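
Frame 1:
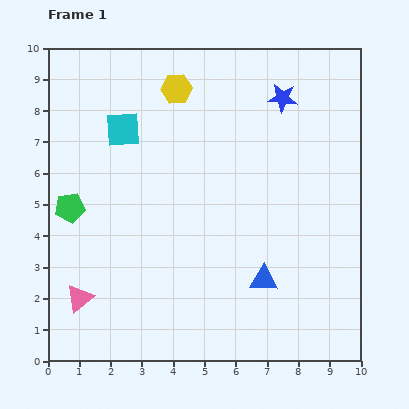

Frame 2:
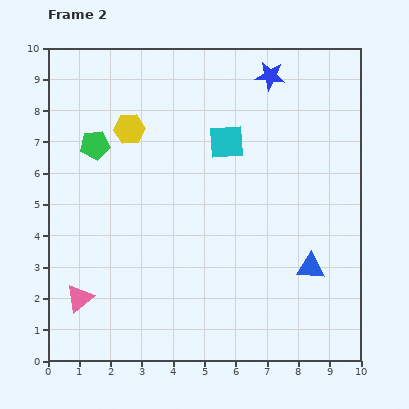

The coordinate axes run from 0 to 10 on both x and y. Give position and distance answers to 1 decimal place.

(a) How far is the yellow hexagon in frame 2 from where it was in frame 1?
2.0

The yellow hexagon moved from (4.1, 8.7) to (2.6, 7.4), a distance of √(1.5² + 1.3²) ≈ 2.0.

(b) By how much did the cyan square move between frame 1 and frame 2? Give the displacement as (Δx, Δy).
(3.3, -0.4)

The cyan square was at (2.4, 7.4) in frame 1 and (5.7, 7.0) in frame 2.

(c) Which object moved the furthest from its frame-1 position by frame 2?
the cyan square

(moved 3.3; next 2.2)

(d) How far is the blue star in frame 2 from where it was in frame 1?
0.8

The blue star moved from (7.5, 8.4) to (7.1, 9.1), a distance of √(0.4² + 0.7²) ≈ 0.8.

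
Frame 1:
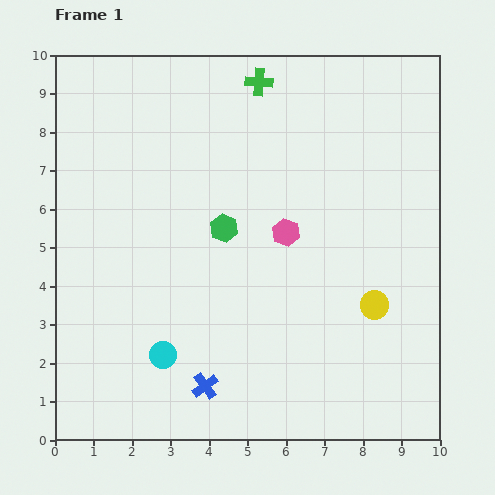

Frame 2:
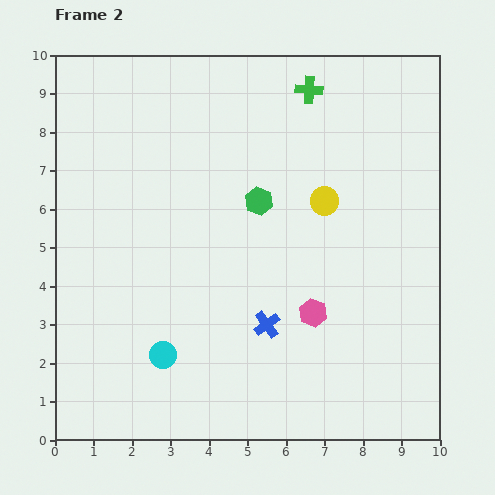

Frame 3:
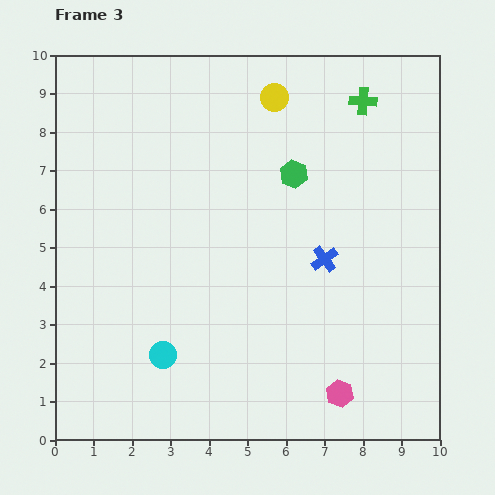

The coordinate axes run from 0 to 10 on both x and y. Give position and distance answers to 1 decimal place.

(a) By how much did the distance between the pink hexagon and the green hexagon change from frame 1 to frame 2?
+1.6

Distance in frame 1: 1.6. Distance in frame 2: 3.2.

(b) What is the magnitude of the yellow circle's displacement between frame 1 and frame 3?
6.0

The yellow circle moved from (8.3, 3.5) to (5.7, 8.9), a distance of √(2.6² + 5.4²) ≈ 6.0.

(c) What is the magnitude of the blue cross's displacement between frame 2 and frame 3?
2.3

The blue cross moved from (5.5, 3.0) to (7.0, 4.7), a distance of √(1.5² + 1.7²) ≈ 2.3.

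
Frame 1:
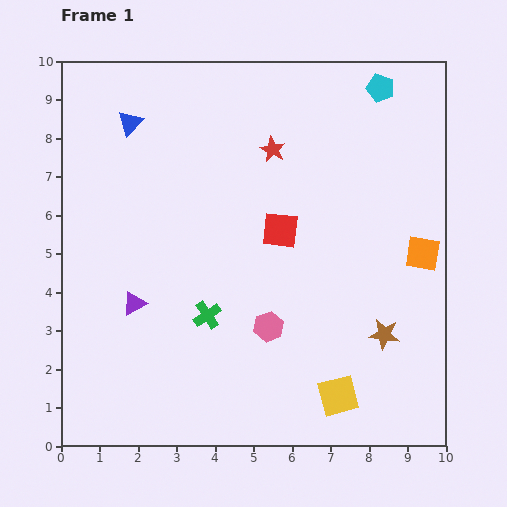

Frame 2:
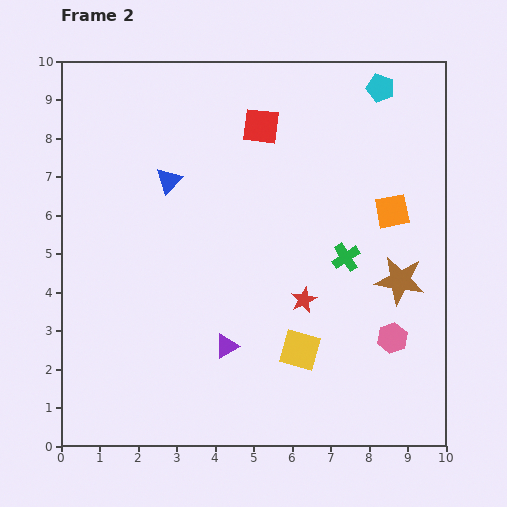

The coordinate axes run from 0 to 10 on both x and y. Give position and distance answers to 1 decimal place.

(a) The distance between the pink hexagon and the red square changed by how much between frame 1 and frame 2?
+4.0

Distance in frame 1: 2.5. Distance in frame 2: 6.5.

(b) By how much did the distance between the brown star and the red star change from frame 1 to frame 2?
-3.1

Distance in frame 1: 5.6. Distance in frame 2: 2.5.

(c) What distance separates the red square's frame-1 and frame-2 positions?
2.7

The red square moved from (5.7, 5.6) to (5.2, 8.3), a distance of √(0.5² + 2.7²) ≈ 2.7.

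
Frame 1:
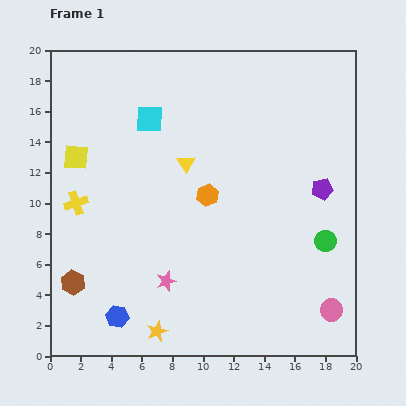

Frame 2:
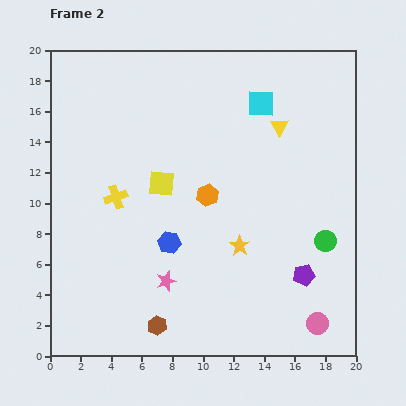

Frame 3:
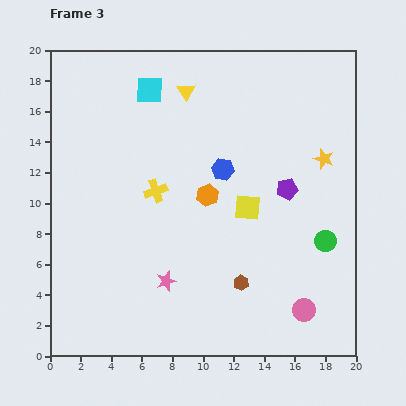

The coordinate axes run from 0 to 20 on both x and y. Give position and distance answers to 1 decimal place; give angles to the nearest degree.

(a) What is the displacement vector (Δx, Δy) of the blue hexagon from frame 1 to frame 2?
(3.4, 4.8)

The blue hexagon was at (4.4, 2.6) in frame 1 and (7.8, 7.4) in frame 2.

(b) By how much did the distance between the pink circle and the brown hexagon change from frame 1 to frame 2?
-6.5

Distance in frame 1: 17.0. Distance in frame 2: 10.5.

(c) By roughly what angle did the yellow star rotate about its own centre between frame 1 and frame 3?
30° counter-clockwise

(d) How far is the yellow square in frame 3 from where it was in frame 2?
5.8

The yellow square moved from (7.3, 11.3) to (12.9, 9.7), a distance of √(5.6² + 1.6²) ≈ 5.8.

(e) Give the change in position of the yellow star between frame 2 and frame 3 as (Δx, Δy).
(5.5, 5.7)

The yellow star was at (12.4, 7.2) in frame 2 and (17.9, 12.9) in frame 3.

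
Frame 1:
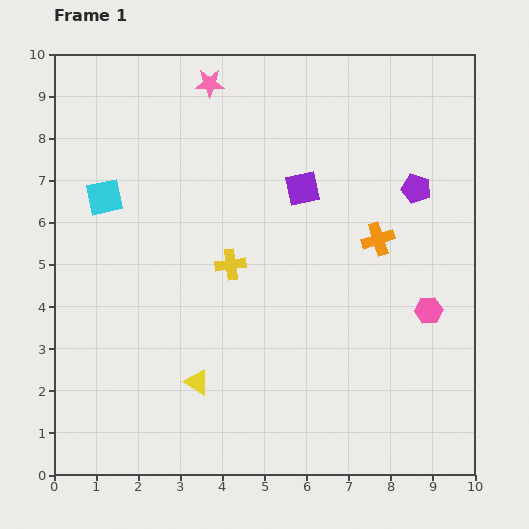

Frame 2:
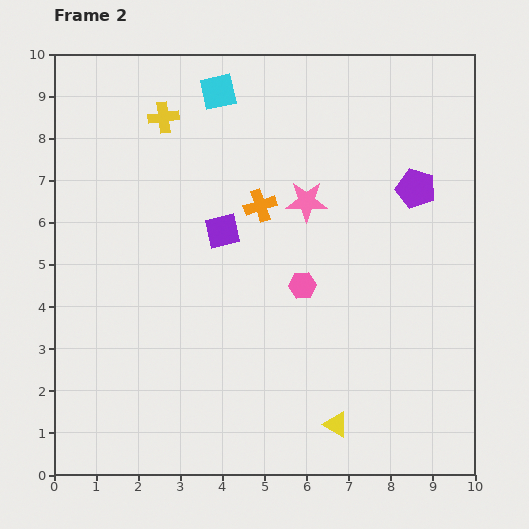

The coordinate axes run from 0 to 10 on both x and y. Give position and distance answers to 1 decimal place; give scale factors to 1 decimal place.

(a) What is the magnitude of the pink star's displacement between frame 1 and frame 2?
3.6

The pink star moved from (3.7, 9.3) to (6.0, 6.5), a distance of √(2.3² + 2.8²) ≈ 3.6.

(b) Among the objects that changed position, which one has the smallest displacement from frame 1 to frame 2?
the purple square

(moved 2.1)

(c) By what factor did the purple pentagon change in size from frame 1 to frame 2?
1.3×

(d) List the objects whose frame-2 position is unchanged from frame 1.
the purple pentagon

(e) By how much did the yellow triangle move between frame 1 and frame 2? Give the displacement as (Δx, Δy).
(3.3, -1.0)

The yellow triangle was at (3.4, 2.2) in frame 1 and (6.7, 1.2) in frame 2.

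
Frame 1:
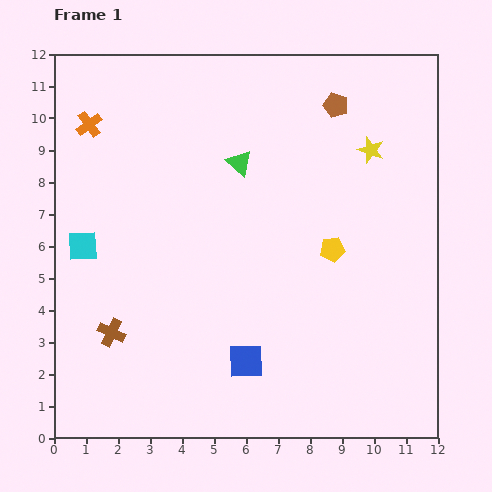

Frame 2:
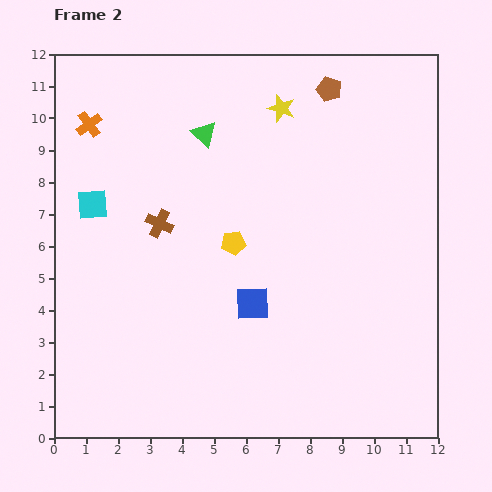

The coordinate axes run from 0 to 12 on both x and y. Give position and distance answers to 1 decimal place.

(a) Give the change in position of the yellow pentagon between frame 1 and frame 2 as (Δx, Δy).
(-3.1, 0.2)

The yellow pentagon was at (8.7, 5.9) in frame 1 and (5.6, 6.1) in frame 2.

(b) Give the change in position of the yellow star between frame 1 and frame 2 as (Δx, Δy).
(-2.8, 1.3)

The yellow star was at (9.9, 9.0) in frame 1 and (7.1, 10.3) in frame 2.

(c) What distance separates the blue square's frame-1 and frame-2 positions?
1.8

The blue square moved from (6.0, 2.4) to (6.2, 4.2), a distance of √(0.2² + 1.8²) ≈ 1.8.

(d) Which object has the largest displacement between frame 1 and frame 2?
the brown cross

(moved 3.7; next 3.1)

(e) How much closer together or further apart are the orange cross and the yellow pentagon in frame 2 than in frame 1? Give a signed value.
-2.7

Distance in frame 1: 8.5. Distance in frame 2: 5.8.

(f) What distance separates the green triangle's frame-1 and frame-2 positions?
1.4

The green triangle moved from (5.8, 8.6) to (4.7, 9.5), a distance of √(1.1² + 0.9²) ≈ 1.4.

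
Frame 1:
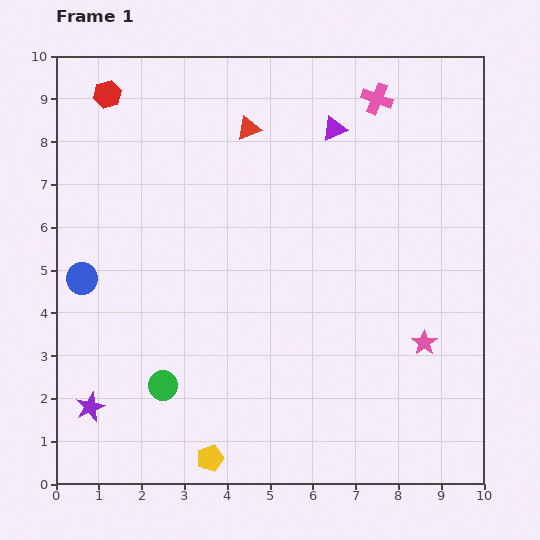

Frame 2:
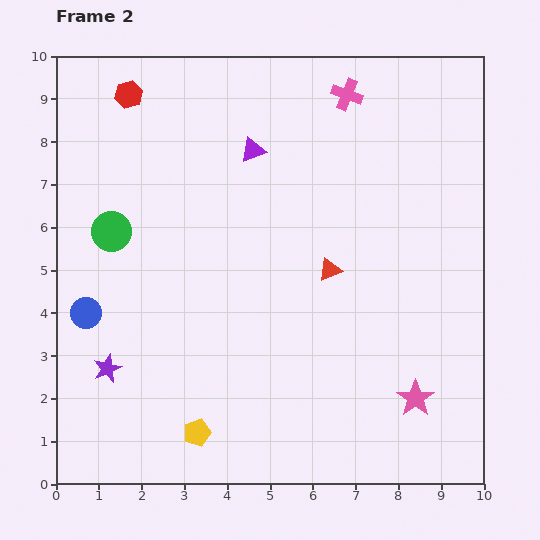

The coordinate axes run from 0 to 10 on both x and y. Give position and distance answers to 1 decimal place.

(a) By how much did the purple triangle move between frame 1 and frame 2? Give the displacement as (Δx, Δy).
(-1.9, -0.5)

The purple triangle was at (6.5, 8.3) in frame 1 and (4.6, 7.8) in frame 2.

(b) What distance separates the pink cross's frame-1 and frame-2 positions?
0.7

The pink cross moved from (7.5, 9.0) to (6.8, 9.1), a distance of √(0.7² + 0.1²) ≈ 0.7.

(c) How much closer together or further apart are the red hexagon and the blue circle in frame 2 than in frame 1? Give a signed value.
+0.9

Distance in frame 1: 4.3. Distance in frame 2: 5.2.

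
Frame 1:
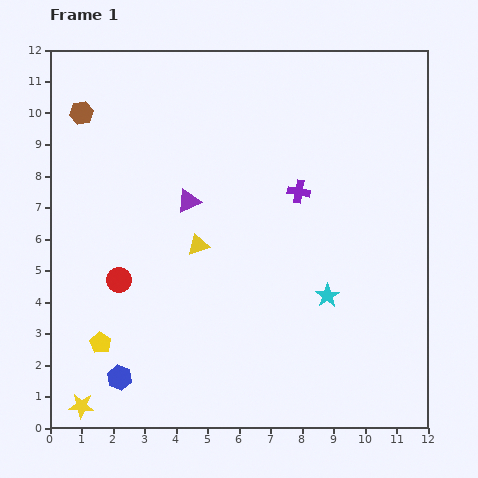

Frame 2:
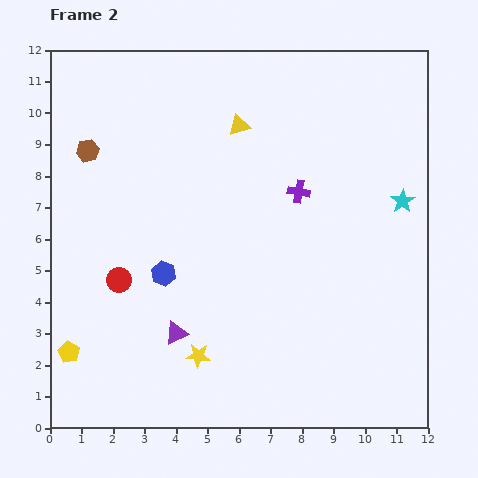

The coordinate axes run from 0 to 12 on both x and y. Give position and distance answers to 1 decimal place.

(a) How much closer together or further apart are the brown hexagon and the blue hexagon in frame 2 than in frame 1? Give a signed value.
-3.9

Distance in frame 1: 8.5. Distance in frame 2: 4.6.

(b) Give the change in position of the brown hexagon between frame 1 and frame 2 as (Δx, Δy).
(0.2, -1.2)

The brown hexagon was at (1.0, 10.0) in frame 1 and (1.2, 8.8) in frame 2.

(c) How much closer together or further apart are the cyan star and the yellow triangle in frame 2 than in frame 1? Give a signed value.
+1.3

Distance in frame 1: 4.4. Distance in frame 2: 5.7.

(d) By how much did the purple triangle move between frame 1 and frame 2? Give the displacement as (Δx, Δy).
(-0.4, -4.2)

The purple triangle was at (4.4, 7.2) in frame 1 and (4.0, 3.0) in frame 2.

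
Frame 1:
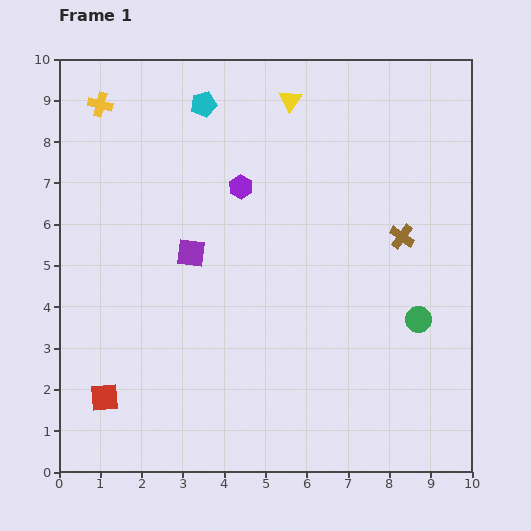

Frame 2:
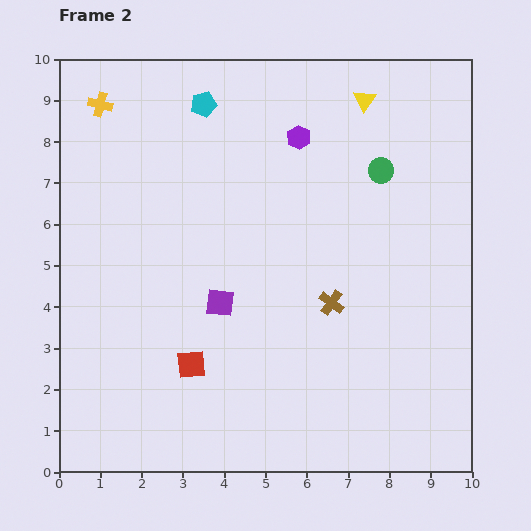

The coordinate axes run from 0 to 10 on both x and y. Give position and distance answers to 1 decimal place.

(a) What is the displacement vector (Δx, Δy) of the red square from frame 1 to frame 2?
(2.1, 0.8)

The red square was at (1.1, 1.8) in frame 1 and (3.2, 2.6) in frame 2.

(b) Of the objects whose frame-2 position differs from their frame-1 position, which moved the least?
the purple square

(moved 1.4)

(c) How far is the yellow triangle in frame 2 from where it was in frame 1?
1.8

The yellow triangle moved from (5.6, 9.0) to (7.4, 9.0), a distance of √(1.8² + 0.0²) ≈ 1.8.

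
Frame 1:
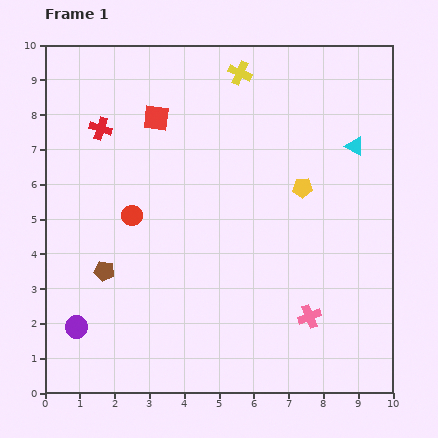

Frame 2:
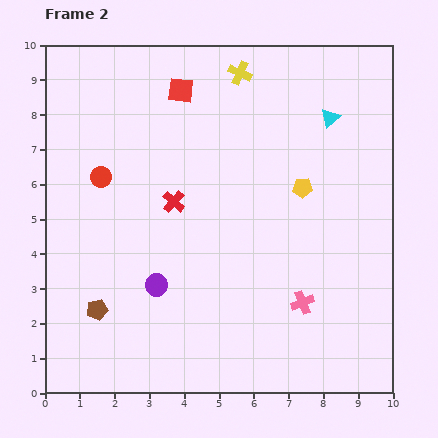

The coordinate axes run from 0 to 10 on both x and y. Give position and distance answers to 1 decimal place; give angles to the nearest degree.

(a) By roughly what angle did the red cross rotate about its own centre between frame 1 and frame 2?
24° clockwise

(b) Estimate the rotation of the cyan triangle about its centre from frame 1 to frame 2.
48° clockwise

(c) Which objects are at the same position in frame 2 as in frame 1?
the yellow cross, the yellow pentagon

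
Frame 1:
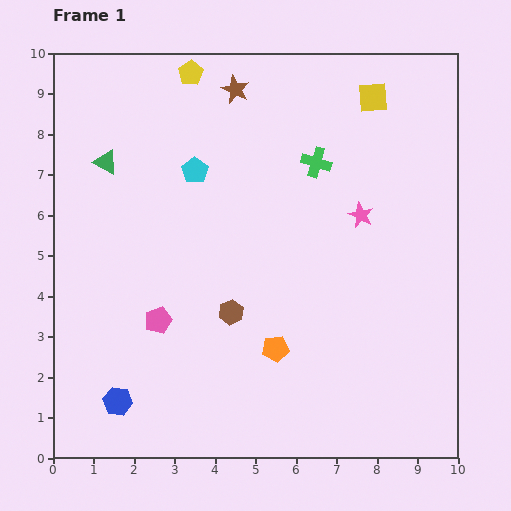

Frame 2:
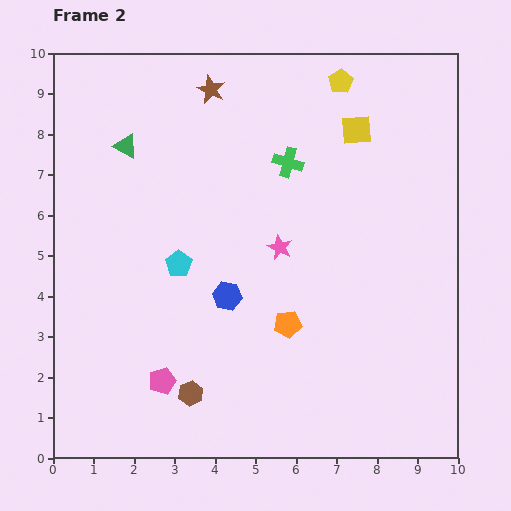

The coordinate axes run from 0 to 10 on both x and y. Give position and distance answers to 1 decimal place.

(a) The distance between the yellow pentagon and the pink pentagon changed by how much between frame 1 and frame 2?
+2.4

Distance in frame 1: 6.2. Distance in frame 2: 8.6.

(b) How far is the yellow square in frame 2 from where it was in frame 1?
0.9

The yellow square moved from (7.9, 8.9) to (7.5, 8.1), a distance of √(0.4² + 0.8²) ≈ 0.9.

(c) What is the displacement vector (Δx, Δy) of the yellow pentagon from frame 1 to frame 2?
(3.7, -0.2)

The yellow pentagon was at (3.4, 9.5) in frame 1 and (7.1, 9.3) in frame 2.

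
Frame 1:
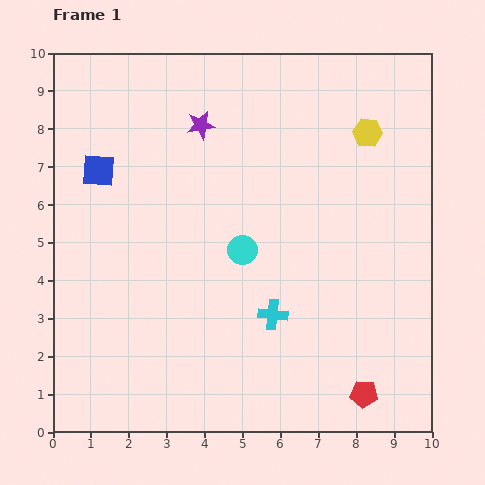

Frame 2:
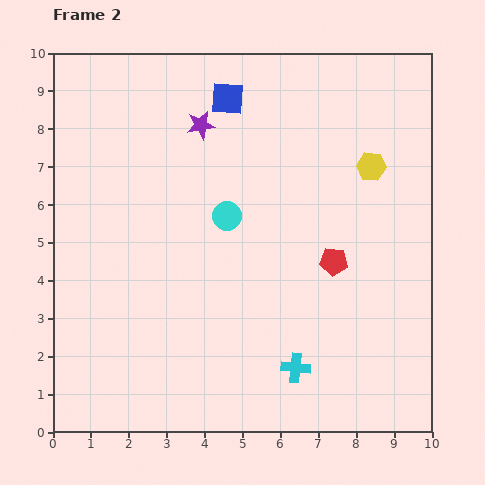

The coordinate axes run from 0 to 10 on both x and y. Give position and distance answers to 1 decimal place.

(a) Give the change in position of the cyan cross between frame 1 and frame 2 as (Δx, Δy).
(0.6, -1.4)

The cyan cross was at (5.8, 3.1) in frame 1 and (6.4, 1.7) in frame 2.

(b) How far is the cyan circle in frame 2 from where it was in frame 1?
1.0

The cyan circle moved from (5.0, 4.8) to (4.6, 5.7), a distance of √(0.4² + 0.9²) ≈ 1.0.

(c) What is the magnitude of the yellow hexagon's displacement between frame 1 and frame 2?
0.9

The yellow hexagon moved from (8.3, 7.9) to (8.4, 7.0), a distance of √(0.1² + 0.9²) ≈ 0.9.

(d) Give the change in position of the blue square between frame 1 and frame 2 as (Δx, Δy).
(3.4, 1.9)

The blue square was at (1.2, 6.9) in frame 1 and (4.6, 8.8) in frame 2.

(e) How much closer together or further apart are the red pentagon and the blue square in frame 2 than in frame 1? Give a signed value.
-4.1

Distance in frame 1: 9.2. Distance in frame 2: 5.1.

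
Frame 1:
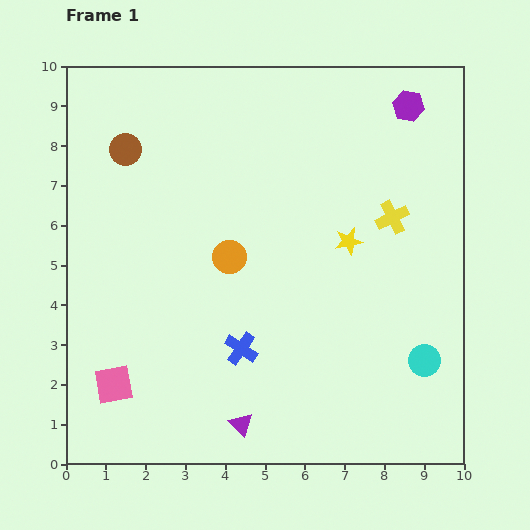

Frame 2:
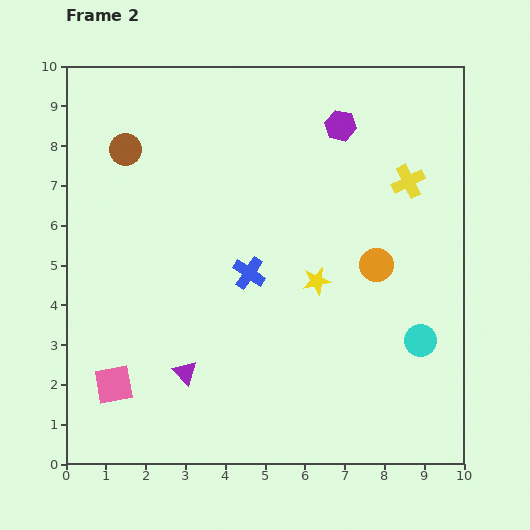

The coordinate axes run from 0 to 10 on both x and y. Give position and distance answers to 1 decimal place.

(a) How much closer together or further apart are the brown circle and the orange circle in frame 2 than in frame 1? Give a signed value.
+3.2

Distance in frame 1: 3.7. Distance in frame 2: 6.9.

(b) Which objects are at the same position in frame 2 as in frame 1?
the brown circle, the pink square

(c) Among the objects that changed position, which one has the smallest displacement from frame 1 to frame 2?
the cyan circle

(moved 0.5)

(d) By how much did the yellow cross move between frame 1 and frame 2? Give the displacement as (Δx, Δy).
(0.4, 0.9)

The yellow cross was at (8.2, 6.2) in frame 1 and (8.6, 7.1) in frame 2.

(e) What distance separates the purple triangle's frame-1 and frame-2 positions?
1.9

The purple triangle moved from (4.4, 1.0) to (3.0, 2.3), a distance of √(1.4² + 1.3²) ≈ 1.9.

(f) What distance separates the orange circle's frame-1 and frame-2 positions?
3.7

The orange circle moved from (4.1, 5.2) to (7.8, 5.0), a distance of √(3.7² + 0.2²) ≈ 3.7.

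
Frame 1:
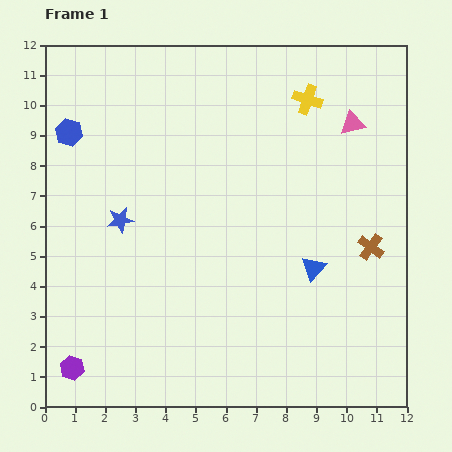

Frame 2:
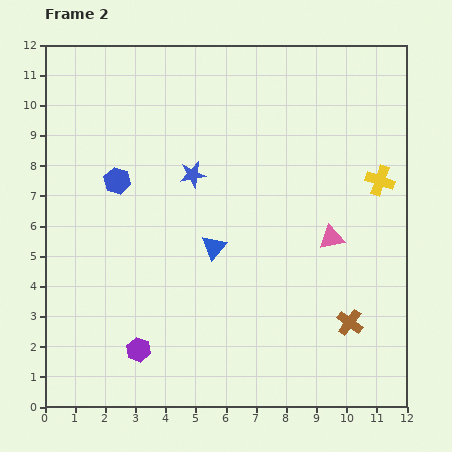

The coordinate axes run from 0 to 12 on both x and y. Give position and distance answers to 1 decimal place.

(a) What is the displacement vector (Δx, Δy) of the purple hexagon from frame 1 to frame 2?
(2.2, 0.6)

The purple hexagon was at (0.9, 1.3) in frame 1 and (3.1, 1.9) in frame 2.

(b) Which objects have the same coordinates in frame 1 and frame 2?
none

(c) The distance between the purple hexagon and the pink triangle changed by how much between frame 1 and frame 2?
-4.9

Distance in frame 1: 12.3. Distance in frame 2: 7.4.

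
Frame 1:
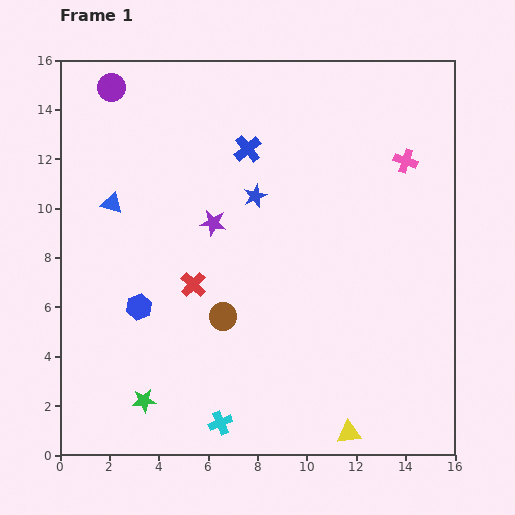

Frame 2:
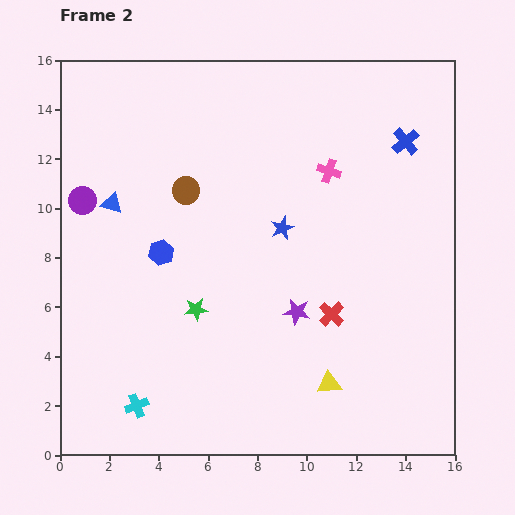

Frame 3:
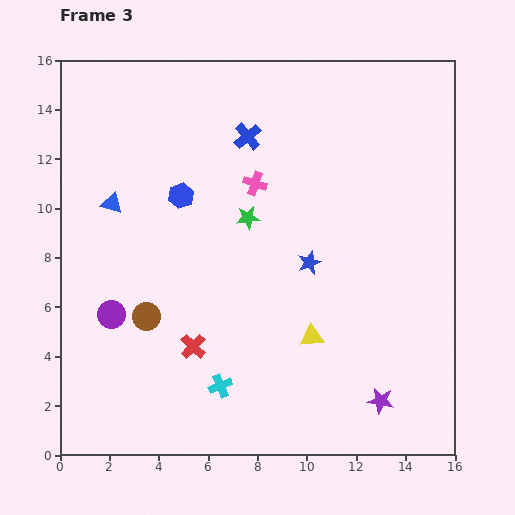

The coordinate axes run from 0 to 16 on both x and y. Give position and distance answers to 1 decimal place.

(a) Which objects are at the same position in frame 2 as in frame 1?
the blue triangle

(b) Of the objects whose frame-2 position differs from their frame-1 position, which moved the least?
the blue star

(moved 1.7)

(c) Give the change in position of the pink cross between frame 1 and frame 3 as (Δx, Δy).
(-6.1, -0.9)

The pink cross was at (14.0, 11.9) in frame 1 and (7.9, 11.0) in frame 3.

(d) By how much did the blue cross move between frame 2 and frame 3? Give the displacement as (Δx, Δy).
(-6.4, 0.2)

The blue cross was at (14.0, 12.7) in frame 2 and (7.6, 12.9) in frame 3.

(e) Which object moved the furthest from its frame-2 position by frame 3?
the blue cross

(moved 6.4; next 5.7)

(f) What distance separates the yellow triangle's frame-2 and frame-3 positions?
2.0

The yellow triangle moved from (10.9, 2.9) to (10.2, 4.8), a distance of √(0.7² + 1.9²) ≈ 2.0.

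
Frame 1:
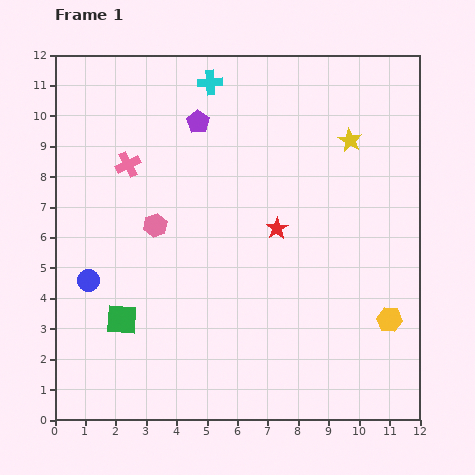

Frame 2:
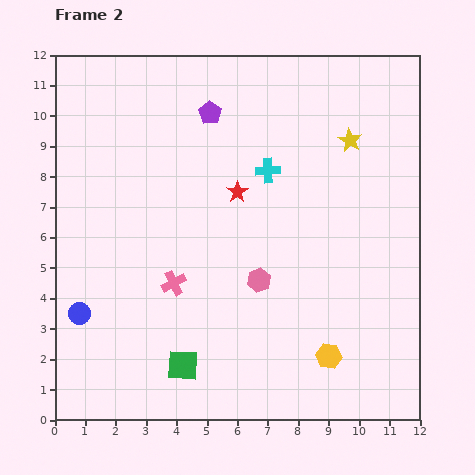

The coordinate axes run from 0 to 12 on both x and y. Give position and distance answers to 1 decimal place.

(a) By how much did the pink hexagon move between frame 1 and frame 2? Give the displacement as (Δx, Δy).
(3.4, -1.8)

The pink hexagon was at (3.3, 6.4) in frame 1 and (6.7, 4.6) in frame 2.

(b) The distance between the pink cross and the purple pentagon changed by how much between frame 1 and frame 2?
+3.0

Distance in frame 1: 2.7. Distance in frame 2: 5.7.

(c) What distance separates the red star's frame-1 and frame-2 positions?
1.8

The red star moved from (7.3, 6.3) to (6.0, 7.5), a distance of √(1.3² + 1.2²) ≈ 1.8.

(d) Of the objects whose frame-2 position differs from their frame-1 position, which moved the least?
the purple pentagon

(moved 0.5)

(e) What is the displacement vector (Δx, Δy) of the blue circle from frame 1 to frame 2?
(-0.3, -1.1)

The blue circle was at (1.1, 4.6) in frame 1 and (0.8, 3.5) in frame 2.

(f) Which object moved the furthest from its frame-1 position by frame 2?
the pink cross

(moved 4.2; next 3.8)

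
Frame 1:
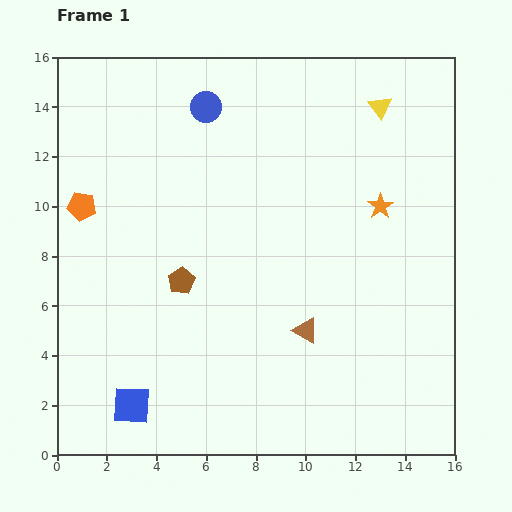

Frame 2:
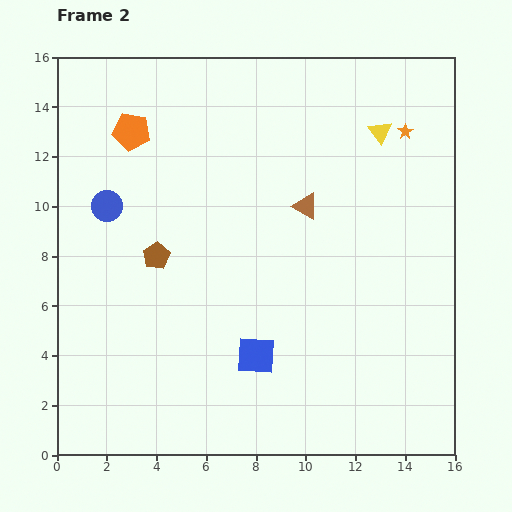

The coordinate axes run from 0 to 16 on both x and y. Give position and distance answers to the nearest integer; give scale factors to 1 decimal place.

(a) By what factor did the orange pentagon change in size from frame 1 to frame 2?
1.3×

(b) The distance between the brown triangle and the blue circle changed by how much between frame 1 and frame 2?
-2

Distance in frame 1: 10. Distance in frame 2: 8.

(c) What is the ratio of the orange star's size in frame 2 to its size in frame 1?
0.6×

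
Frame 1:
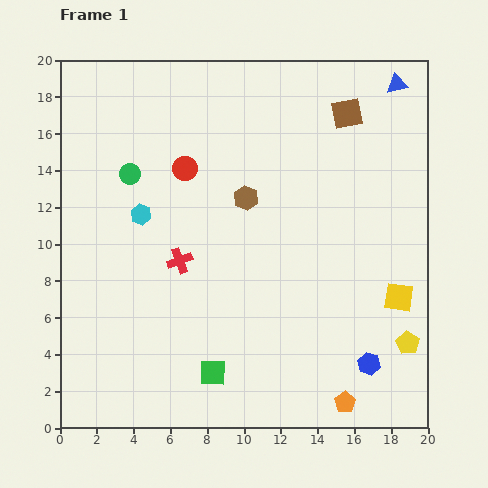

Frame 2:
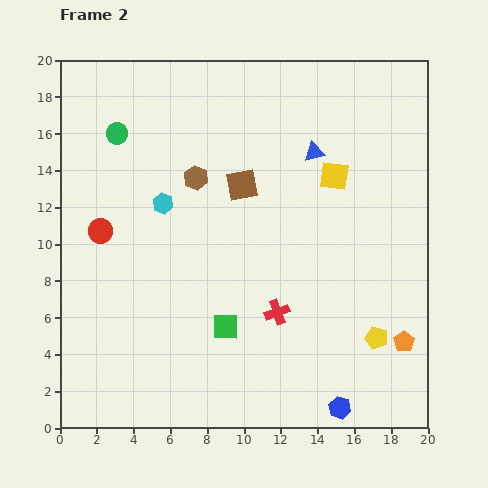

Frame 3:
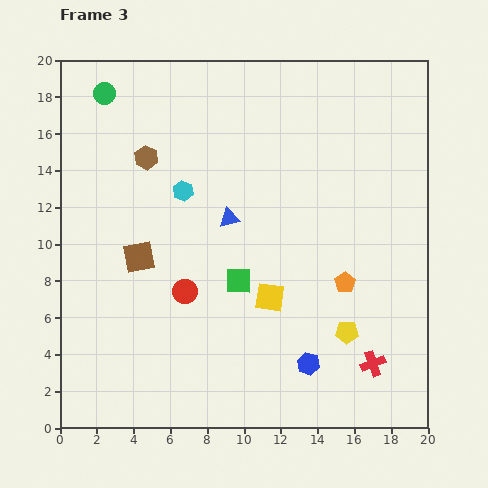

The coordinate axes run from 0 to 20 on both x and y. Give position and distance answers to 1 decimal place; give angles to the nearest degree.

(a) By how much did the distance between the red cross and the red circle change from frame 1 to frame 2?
+5.6

Distance in frame 1: 5.0. Distance in frame 2: 10.6.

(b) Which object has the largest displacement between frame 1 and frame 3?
the brown square

(moved 13.7; next 11.9)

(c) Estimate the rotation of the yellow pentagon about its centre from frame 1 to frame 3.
31° counter-clockwise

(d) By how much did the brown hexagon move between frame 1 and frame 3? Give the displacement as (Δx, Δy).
(-5.4, 2.2)

The brown hexagon was at (10.1, 12.5) in frame 1 and (4.7, 14.7) in frame 3.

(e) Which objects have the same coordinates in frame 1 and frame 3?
none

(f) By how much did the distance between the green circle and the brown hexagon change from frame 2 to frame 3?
-0.7

Distance in frame 2: 4.9. Distance in frame 3: 4.2.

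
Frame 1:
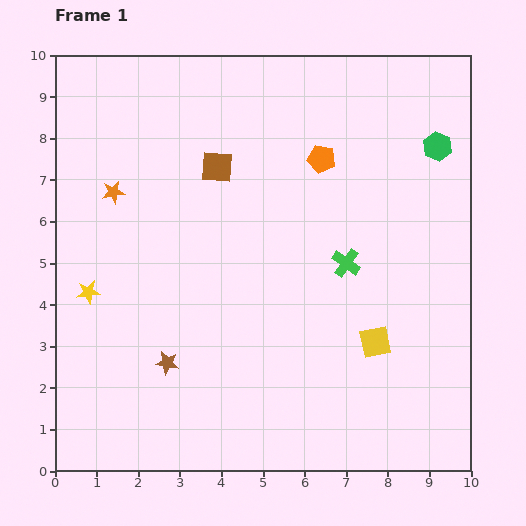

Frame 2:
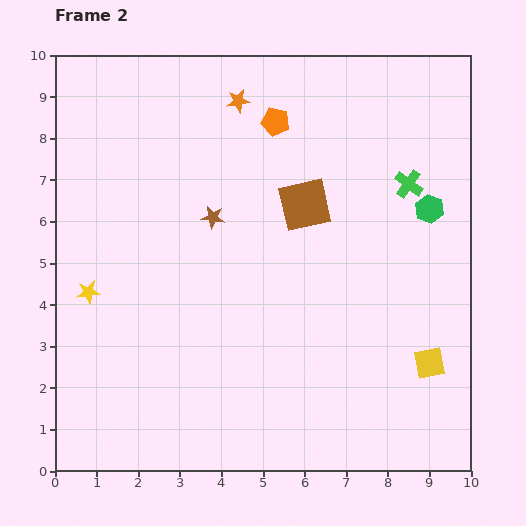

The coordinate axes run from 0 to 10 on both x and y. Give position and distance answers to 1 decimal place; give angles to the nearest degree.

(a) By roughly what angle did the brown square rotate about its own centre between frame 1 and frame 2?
17° counter-clockwise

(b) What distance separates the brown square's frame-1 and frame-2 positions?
2.3

The brown square moved from (3.9, 7.3) to (6.0, 6.4), a distance of √(2.1² + 0.9²) ≈ 2.3.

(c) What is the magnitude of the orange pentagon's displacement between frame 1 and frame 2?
1.4

The orange pentagon moved from (6.4, 7.5) to (5.3, 8.4), a distance of √(1.1² + 0.9²) ≈ 1.4.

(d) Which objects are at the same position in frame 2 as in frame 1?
the yellow star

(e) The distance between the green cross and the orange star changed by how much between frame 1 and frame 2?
-1.3

Distance in frame 1: 5.9. Distance in frame 2: 4.6.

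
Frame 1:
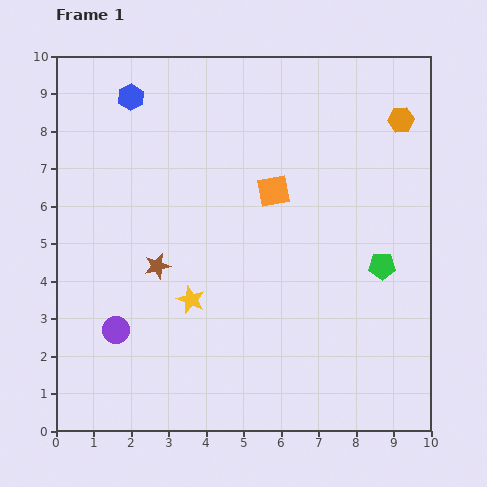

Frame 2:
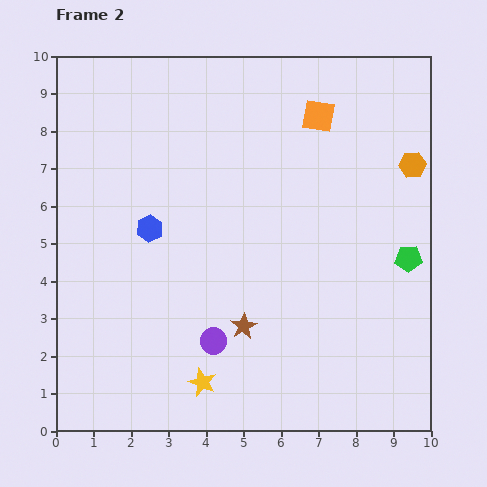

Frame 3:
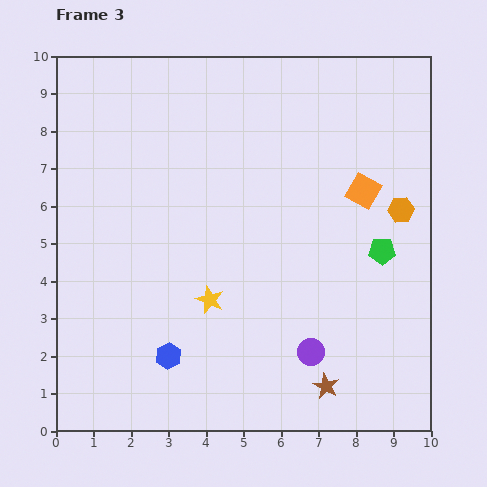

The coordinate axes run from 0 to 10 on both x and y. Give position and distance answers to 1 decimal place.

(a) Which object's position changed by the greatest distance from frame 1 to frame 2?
the blue hexagon

(moved 3.5; next 2.8)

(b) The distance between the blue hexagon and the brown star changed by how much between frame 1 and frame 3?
-0.3

Distance in frame 1: 4.6. Distance in frame 3: 4.3.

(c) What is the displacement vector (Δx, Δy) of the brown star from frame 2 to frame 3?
(2.2, -1.6)

The brown star was at (5.0, 2.8) in frame 2 and (7.2, 1.2) in frame 3.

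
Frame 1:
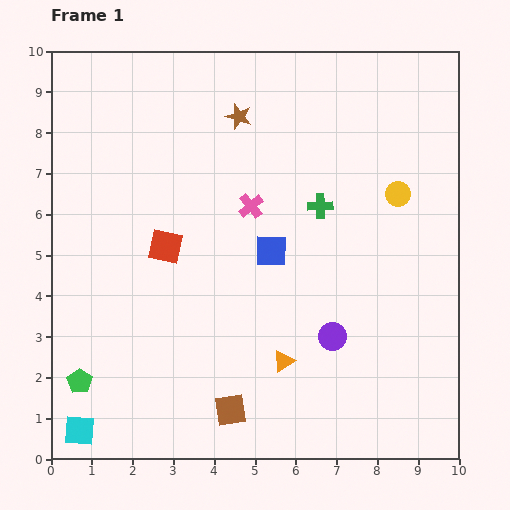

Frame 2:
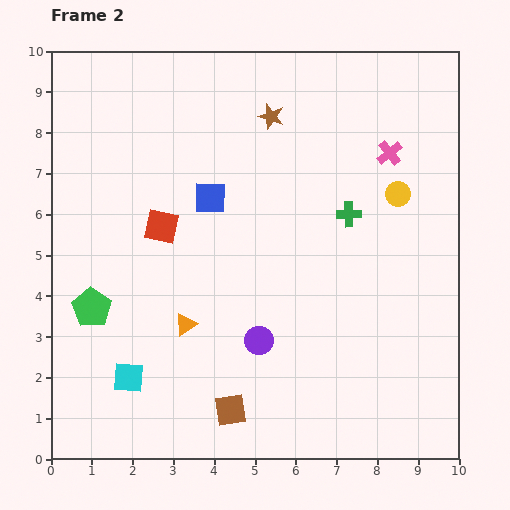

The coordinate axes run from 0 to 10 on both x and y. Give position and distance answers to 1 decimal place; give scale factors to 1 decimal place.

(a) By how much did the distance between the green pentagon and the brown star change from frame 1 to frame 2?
-1.2

Distance in frame 1: 7.6. Distance in frame 2: 6.4.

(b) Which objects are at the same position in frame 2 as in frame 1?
the yellow circle, the brown square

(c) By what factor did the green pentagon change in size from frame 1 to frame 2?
1.6×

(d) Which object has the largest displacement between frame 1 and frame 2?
the pink cross

(moved 3.6; next 2.6)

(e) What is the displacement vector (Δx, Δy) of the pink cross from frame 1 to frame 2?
(3.4, 1.3)

The pink cross was at (4.9, 6.2) in frame 1 and (8.3, 7.5) in frame 2.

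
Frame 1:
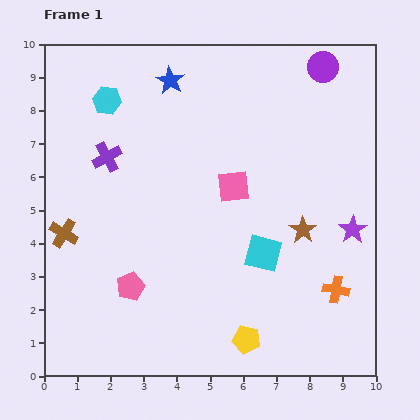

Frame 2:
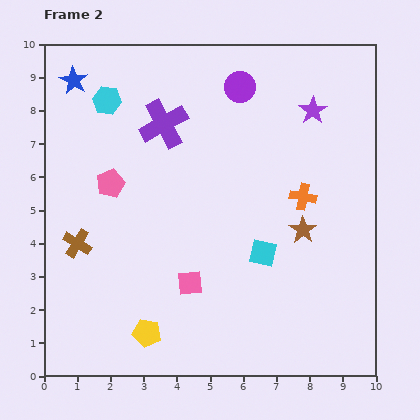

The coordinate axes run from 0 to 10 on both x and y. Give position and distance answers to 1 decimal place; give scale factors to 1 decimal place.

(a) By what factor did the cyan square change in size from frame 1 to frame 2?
0.8×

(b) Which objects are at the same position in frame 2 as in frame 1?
the cyan square, the brown star, the cyan hexagon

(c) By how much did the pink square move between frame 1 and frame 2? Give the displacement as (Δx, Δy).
(-1.3, -2.9)

The pink square was at (5.7, 5.7) in frame 1 and (4.4, 2.8) in frame 2.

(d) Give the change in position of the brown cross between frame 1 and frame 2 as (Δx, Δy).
(0.4, -0.3)

The brown cross was at (0.6, 4.3) in frame 1 and (1.0, 4.0) in frame 2.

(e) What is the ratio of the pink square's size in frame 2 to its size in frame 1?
0.8×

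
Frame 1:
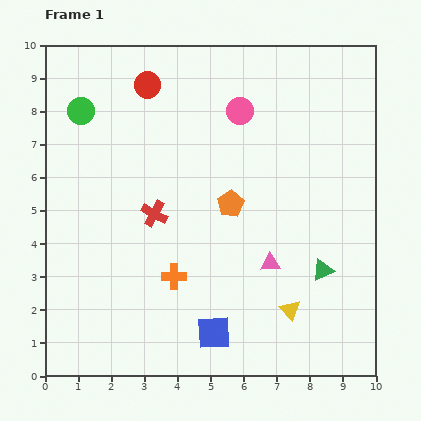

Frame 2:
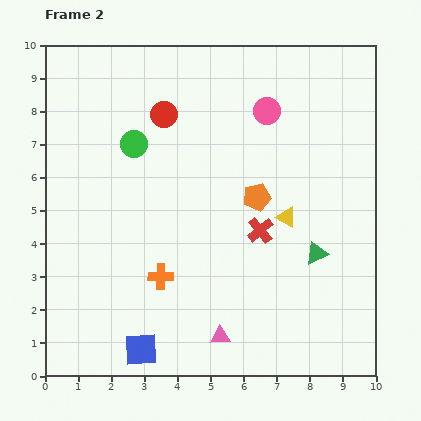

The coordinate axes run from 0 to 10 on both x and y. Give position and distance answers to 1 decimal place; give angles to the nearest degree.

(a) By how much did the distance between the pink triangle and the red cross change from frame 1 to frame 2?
-0.4

Distance in frame 1: 3.8. Distance in frame 2: 3.4.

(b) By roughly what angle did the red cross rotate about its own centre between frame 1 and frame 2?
22° clockwise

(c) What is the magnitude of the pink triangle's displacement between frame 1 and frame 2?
2.7

The pink triangle moved from (6.8, 3.4) to (5.3, 1.2), a distance of √(1.5² + 2.2²) ≈ 2.7.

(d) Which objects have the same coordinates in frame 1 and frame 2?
none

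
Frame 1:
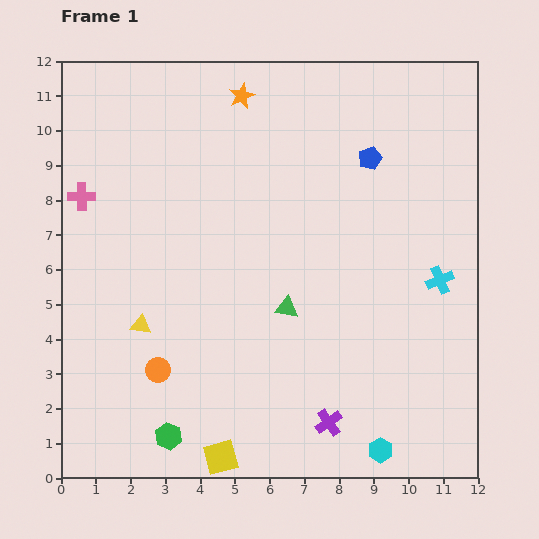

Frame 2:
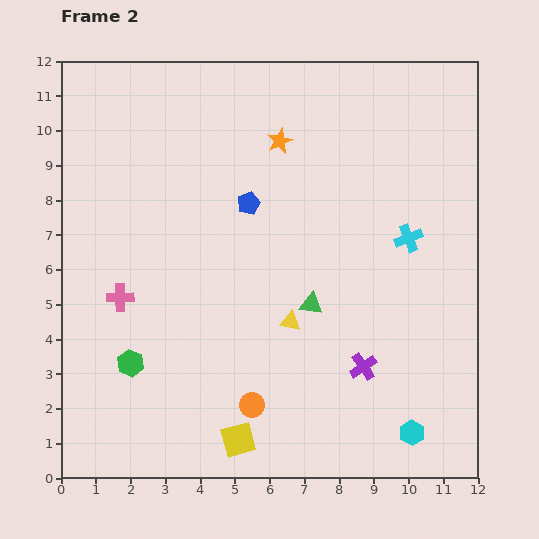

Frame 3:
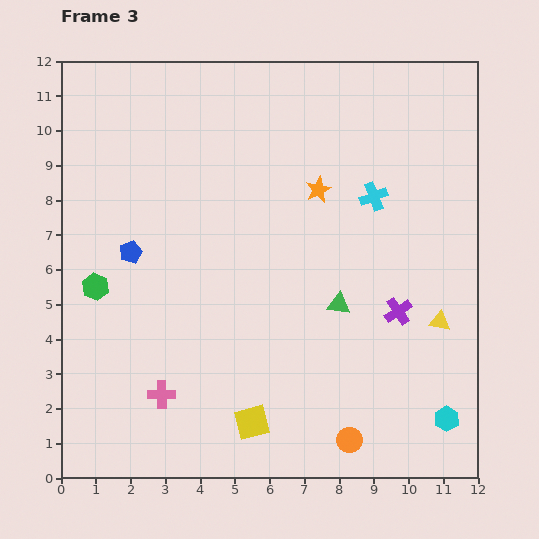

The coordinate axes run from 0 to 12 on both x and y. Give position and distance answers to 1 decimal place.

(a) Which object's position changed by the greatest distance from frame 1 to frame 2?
the yellow triangle

(moved 4.3; next 3.7)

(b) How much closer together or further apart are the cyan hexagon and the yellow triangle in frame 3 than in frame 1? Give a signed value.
-5.0

Distance in frame 1: 7.8. Distance in frame 3: 2.8.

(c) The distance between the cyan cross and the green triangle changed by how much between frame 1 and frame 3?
-1.2

Distance in frame 1: 4.5. Distance in frame 3: 3.3.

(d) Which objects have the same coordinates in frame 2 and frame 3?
none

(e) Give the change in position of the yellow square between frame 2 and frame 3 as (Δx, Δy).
(0.4, 0.5)

The yellow square was at (5.1, 1.1) in frame 2 and (5.5, 1.6) in frame 3.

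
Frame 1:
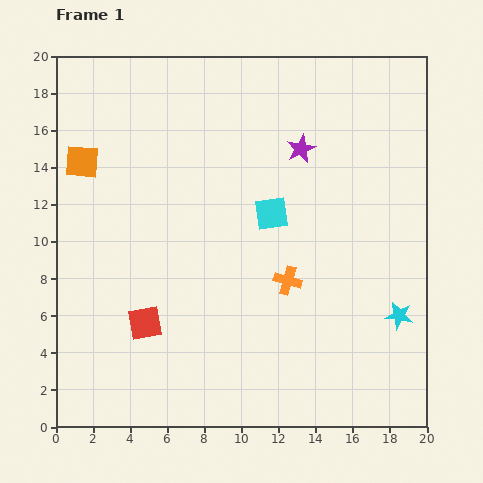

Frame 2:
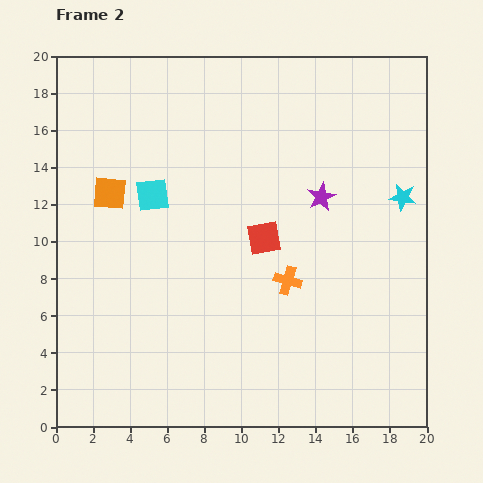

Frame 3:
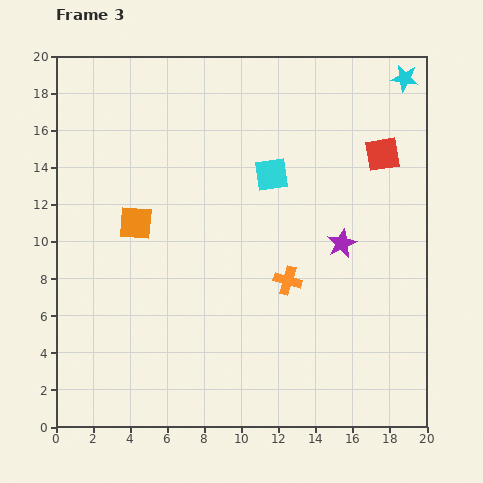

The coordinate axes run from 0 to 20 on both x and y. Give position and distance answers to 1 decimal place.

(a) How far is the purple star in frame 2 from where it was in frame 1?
2.8

The purple star moved from (13.2, 15.0) to (14.3, 12.4), a distance of √(1.1² + 2.6²) ≈ 2.8.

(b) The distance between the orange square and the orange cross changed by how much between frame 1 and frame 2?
-2.1

Distance in frame 1: 12.8. Distance in frame 2: 10.7.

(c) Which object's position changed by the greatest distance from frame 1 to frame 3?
the red square

(moved 15.7; next 12.8)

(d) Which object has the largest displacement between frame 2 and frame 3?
the red square

(moved 7.8; next 6.5)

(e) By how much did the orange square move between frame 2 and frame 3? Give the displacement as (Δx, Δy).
(1.4, -1.6)

The orange square was at (2.9, 12.6) in frame 2 and (4.3, 11.0) in frame 3.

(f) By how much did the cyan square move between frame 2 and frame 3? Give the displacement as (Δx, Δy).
(6.4, 1.1)

The cyan square was at (5.2, 12.5) in frame 2 and (11.6, 13.6) in frame 3.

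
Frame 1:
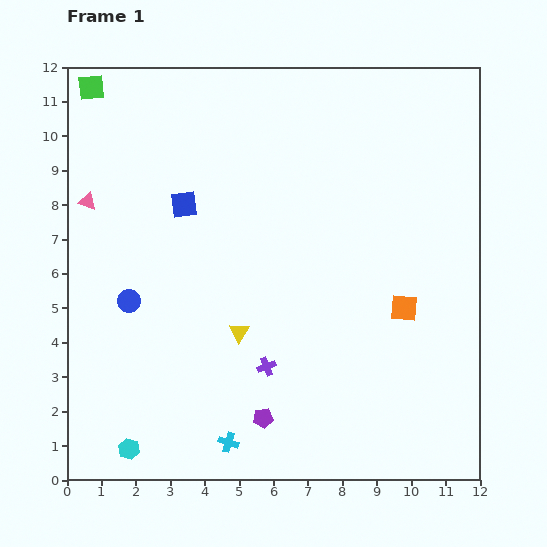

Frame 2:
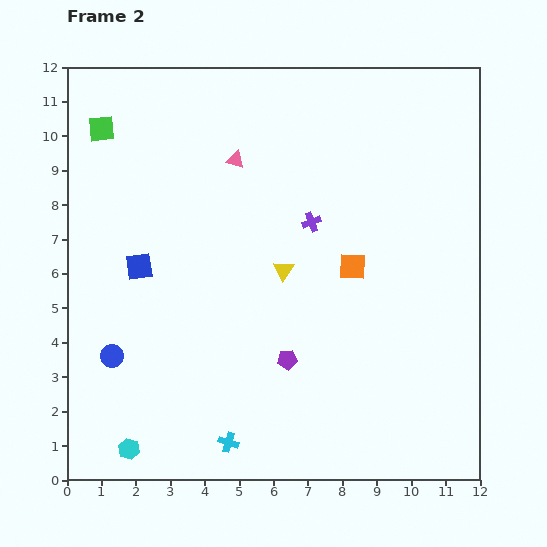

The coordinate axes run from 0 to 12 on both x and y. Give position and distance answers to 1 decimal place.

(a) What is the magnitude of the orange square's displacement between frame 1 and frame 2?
1.9

The orange square moved from (9.8, 5.0) to (8.3, 6.2), a distance of √(1.5² + 1.2²) ≈ 1.9.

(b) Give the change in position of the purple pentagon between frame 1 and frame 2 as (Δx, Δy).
(0.7, 1.7)

The purple pentagon was at (5.7, 1.8) in frame 1 and (6.4, 3.5) in frame 2.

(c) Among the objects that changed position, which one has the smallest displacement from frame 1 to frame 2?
the green square

(moved 1.2)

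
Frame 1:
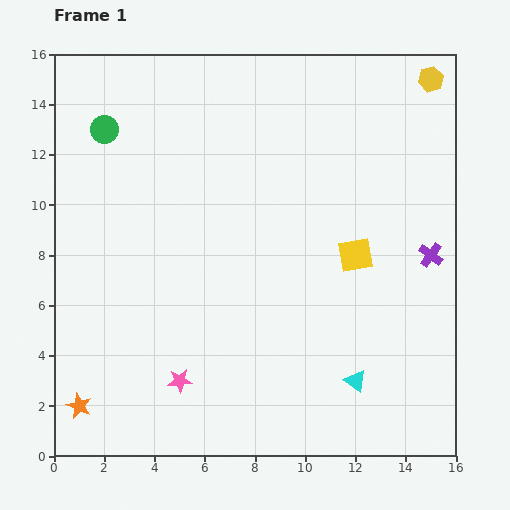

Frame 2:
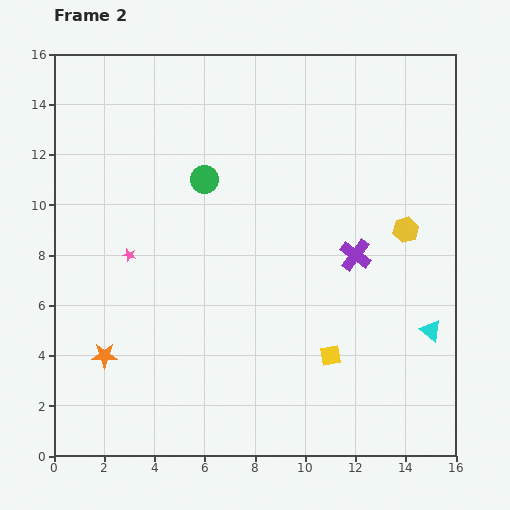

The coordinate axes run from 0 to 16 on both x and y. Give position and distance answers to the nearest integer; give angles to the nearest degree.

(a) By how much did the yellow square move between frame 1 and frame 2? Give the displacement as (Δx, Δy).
(-1, -4)

The yellow square was at (12, 8) in frame 1 and (11, 4) in frame 2.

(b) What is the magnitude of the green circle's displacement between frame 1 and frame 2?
4

The green circle moved from (2, 13) to (6, 11), a distance of √(4² + 2²) ≈ 4.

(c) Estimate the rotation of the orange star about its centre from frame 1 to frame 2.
25° counter-clockwise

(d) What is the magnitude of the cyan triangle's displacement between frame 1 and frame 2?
4

The cyan triangle moved from (12, 3) to (15, 5), a distance of √(3² + 2²) ≈ 4.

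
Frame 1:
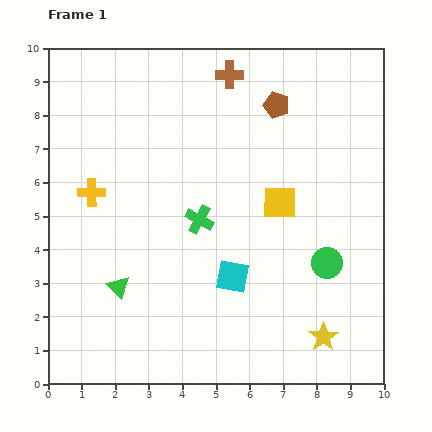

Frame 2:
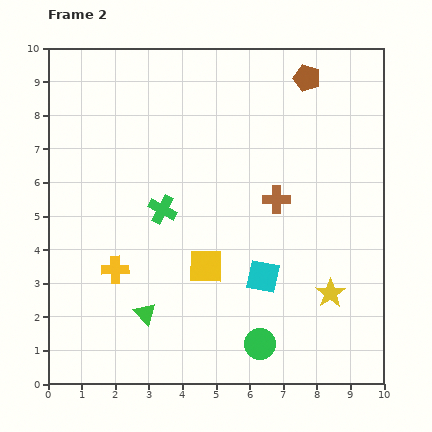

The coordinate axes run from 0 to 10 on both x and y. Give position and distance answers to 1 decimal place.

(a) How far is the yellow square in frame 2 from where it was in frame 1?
2.9

The yellow square moved from (6.9, 5.4) to (4.7, 3.5), a distance of √(2.2² + 1.9²) ≈ 2.9.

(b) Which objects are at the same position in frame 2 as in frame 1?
none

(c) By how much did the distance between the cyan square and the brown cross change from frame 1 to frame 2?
-3.7

Distance in frame 1: 6.0. Distance in frame 2: 2.3.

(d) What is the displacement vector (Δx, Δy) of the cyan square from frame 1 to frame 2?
(0.9, 0.0)

The cyan square was at (5.5, 3.2) in frame 1 and (6.4, 3.2) in frame 2.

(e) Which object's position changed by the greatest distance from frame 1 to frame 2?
the brown cross

(moved 4.0; next 3.1)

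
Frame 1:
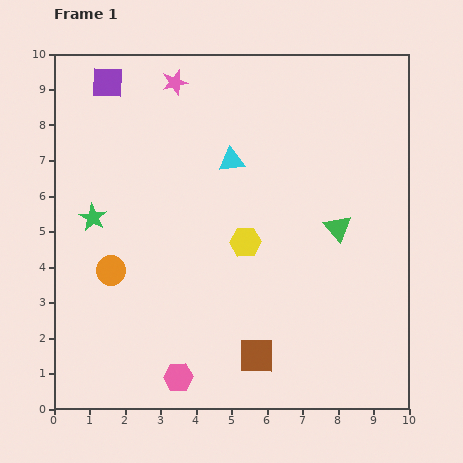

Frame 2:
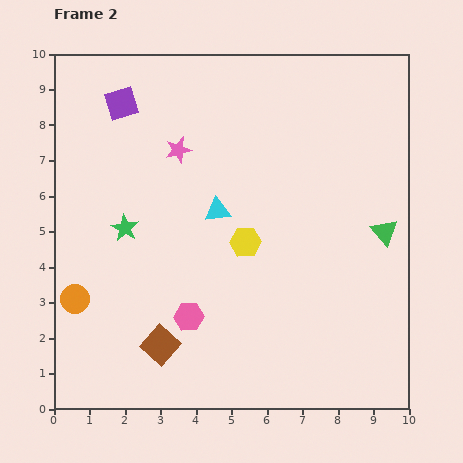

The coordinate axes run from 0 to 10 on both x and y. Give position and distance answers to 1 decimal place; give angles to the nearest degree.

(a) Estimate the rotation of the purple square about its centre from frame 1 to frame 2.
19° counter-clockwise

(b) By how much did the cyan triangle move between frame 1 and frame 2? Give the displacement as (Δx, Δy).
(-0.4, -1.4)

The cyan triangle was at (5.0, 7.0) in frame 1 and (4.6, 5.6) in frame 2.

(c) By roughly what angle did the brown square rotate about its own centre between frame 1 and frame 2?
40° clockwise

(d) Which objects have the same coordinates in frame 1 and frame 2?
the yellow hexagon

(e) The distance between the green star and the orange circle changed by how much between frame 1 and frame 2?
+0.8

Distance in frame 1: 1.6. Distance in frame 2: 2.4.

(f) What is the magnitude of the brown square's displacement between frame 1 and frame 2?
2.7

The brown square moved from (5.7, 1.5) to (3.0, 1.8), a distance of √(2.7² + 0.3²) ≈ 2.7.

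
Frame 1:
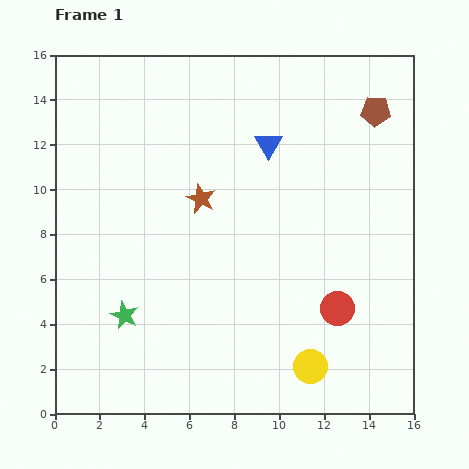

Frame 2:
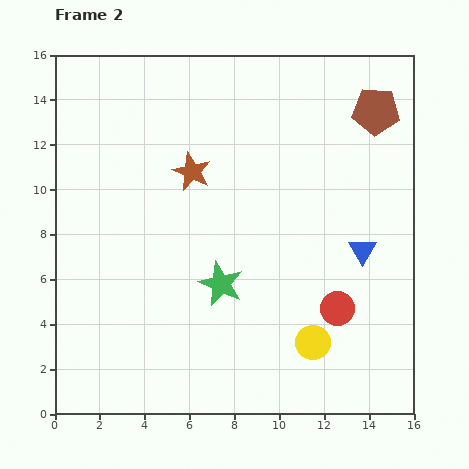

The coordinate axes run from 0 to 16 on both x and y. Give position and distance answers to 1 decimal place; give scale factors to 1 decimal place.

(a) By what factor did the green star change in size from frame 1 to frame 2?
1.6×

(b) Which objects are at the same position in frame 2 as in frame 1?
the brown pentagon, the red circle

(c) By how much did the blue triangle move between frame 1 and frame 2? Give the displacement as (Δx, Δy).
(4.2, -4.7)

The blue triangle was at (9.5, 12.0) in frame 1 and (13.7, 7.3) in frame 2.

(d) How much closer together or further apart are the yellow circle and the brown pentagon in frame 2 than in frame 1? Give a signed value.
-1.1

Distance in frame 1: 11.8. Distance in frame 2: 10.7.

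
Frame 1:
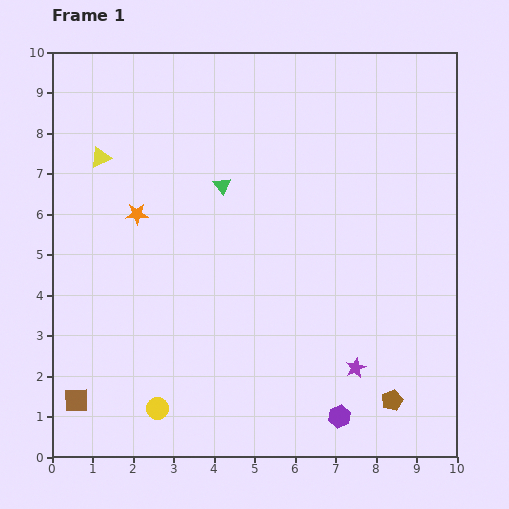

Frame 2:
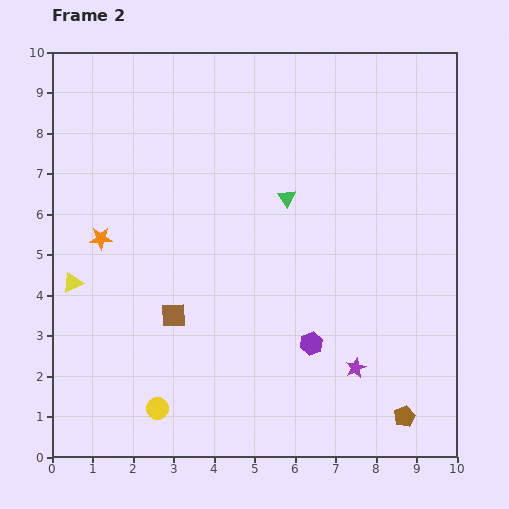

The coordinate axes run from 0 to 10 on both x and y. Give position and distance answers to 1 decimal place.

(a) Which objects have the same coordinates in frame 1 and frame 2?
the yellow circle, the purple star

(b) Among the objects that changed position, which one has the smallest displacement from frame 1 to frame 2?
the brown pentagon

(moved 0.5)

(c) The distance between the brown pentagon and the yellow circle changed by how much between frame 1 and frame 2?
+0.3

Distance in frame 1: 5.8. Distance in frame 2: 6.1.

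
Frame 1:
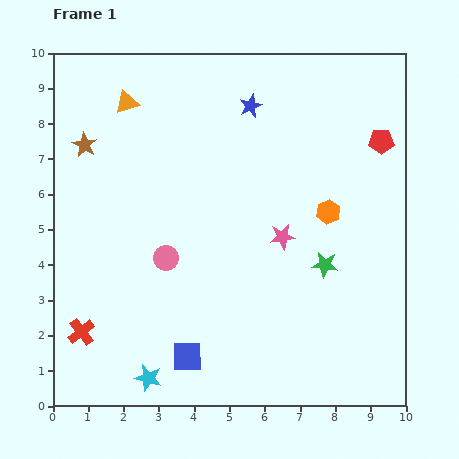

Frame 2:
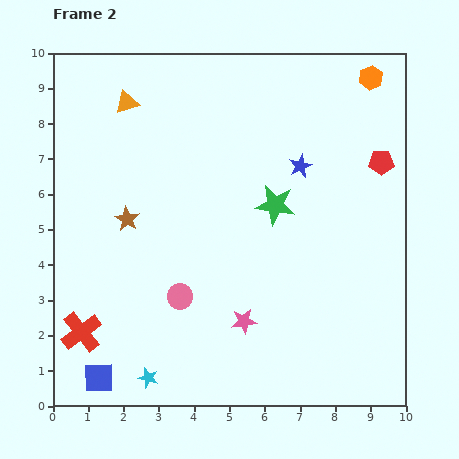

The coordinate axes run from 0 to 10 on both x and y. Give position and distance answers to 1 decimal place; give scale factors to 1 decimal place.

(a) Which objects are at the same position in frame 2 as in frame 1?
the red cross, the cyan star, the orange triangle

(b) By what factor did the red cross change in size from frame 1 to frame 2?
1.5×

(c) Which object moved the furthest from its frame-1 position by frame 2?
the orange hexagon

(moved 4.0; next 2.6)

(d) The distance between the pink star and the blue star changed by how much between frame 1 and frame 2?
+0.9

Distance in frame 1: 3.8. Distance in frame 2: 4.7.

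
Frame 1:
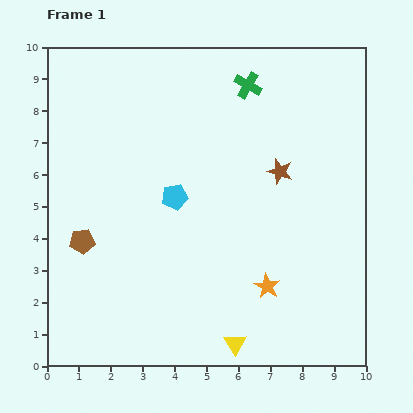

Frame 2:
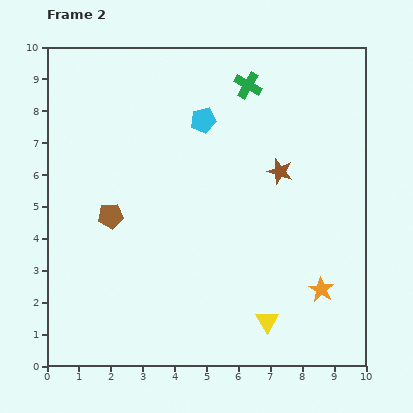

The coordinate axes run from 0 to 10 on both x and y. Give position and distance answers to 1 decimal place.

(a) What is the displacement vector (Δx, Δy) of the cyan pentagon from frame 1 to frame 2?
(0.9, 2.4)

The cyan pentagon was at (4.0, 5.3) in frame 1 and (4.9, 7.7) in frame 2.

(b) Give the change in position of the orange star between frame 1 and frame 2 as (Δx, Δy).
(1.7, -0.1)

The orange star was at (6.9, 2.5) in frame 1 and (8.6, 2.4) in frame 2.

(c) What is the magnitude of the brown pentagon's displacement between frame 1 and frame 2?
1.2

The brown pentagon moved from (1.1, 3.9) to (2.0, 4.7), a distance of √(0.9² + 0.8²) ≈ 1.2.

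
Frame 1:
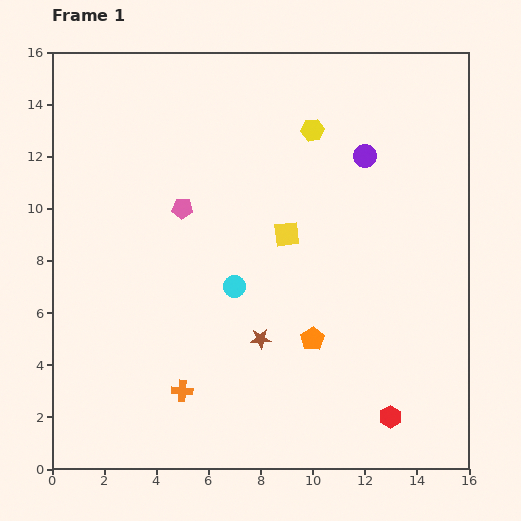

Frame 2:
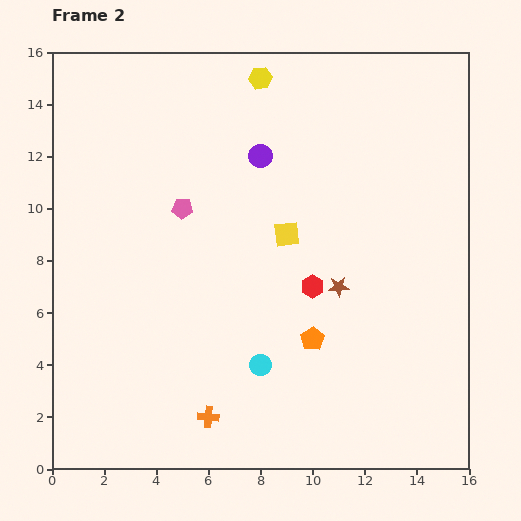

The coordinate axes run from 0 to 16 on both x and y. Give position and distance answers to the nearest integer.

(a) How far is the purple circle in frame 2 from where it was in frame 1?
4

The purple circle moved from (12, 12) to (8, 12), a distance of √(4² + 0²) ≈ 4.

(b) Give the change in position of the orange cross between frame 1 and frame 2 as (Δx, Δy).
(1, -1)

The orange cross was at (5, 3) in frame 1 and (6, 2) in frame 2.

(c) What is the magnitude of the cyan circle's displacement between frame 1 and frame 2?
3

The cyan circle moved from (7, 7) to (8, 4), a distance of √(1² + 3²) ≈ 3.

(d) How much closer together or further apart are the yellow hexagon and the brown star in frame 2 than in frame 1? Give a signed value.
+1

Distance in frame 1: 8. Distance in frame 2: 9.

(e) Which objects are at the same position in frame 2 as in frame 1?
the orange pentagon, the pink pentagon, the yellow square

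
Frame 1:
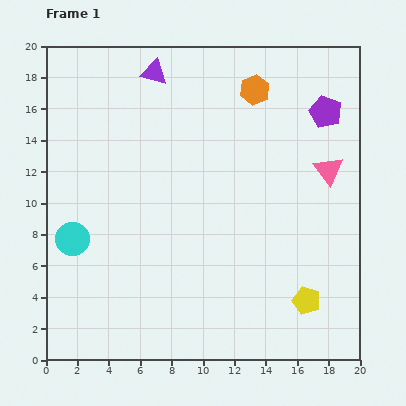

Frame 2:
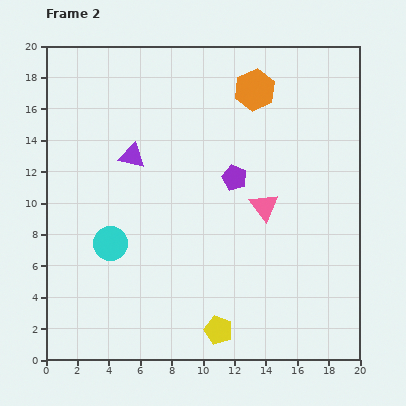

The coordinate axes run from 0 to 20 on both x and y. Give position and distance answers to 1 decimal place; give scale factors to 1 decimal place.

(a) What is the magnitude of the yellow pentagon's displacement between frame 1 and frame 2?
5.9

The yellow pentagon moved from (16.6, 3.8) to (11.0, 1.9), a distance of √(5.6² + 1.9²) ≈ 5.9.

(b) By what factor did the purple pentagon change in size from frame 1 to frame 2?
0.8×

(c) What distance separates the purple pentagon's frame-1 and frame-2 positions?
7.2

The purple pentagon moved from (17.8, 15.8) to (12.0, 11.6), a distance of √(5.8² + 4.2²) ≈ 7.2.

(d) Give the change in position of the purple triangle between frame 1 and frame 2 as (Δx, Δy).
(-1.4, -5.3)

The purple triangle was at (6.9, 18.3) in frame 1 and (5.5, 13.0) in frame 2.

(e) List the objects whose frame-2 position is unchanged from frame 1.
the orange hexagon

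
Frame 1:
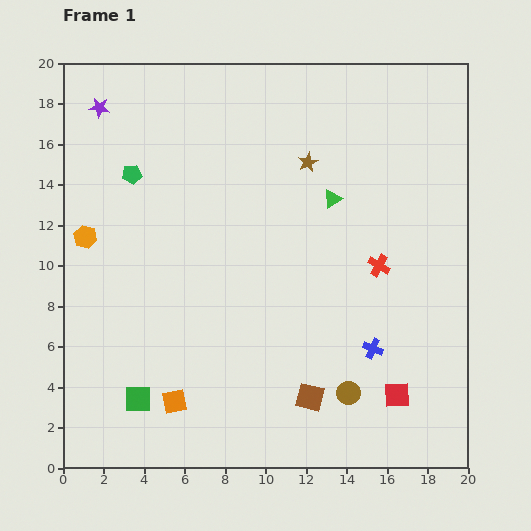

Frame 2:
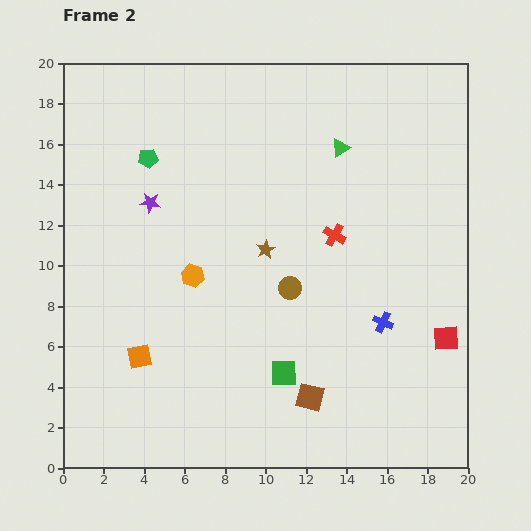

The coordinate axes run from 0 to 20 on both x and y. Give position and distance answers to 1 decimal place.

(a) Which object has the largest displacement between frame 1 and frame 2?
the green square

(moved 7.3; next 6.0)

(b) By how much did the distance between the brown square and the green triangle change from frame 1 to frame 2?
+2.5

Distance in frame 1: 9.9. Distance in frame 2: 12.4.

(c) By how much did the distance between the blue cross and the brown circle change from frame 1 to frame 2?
+2.4

Distance in frame 1: 2.5. Distance in frame 2: 4.9.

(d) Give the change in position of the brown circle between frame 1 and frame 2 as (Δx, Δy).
(-2.9, 5.2)

The brown circle was at (14.1, 3.7) in frame 1 and (11.2, 8.9) in frame 2.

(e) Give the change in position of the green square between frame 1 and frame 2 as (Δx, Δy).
(7.2, 1.3)

The green square was at (3.7, 3.4) in frame 1 and (10.9, 4.7) in frame 2.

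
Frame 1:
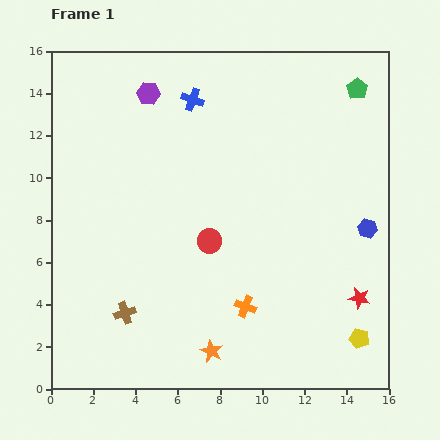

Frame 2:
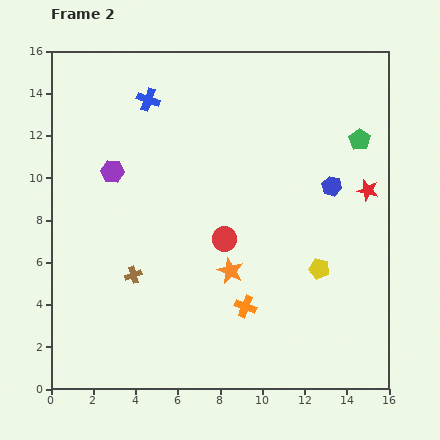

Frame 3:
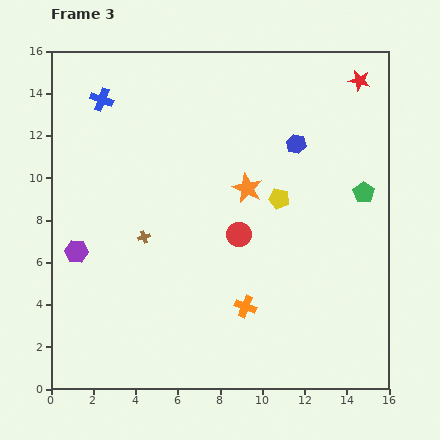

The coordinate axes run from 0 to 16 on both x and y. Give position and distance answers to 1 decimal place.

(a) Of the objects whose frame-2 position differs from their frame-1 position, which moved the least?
the red circle

(moved 0.7)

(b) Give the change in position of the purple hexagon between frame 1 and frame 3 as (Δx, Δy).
(-3.4, -7.5)

The purple hexagon was at (4.6, 14.0) in frame 1 and (1.2, 6.5) in frame 3.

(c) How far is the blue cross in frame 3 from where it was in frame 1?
4.3

The blue cross moved from (6.7, 13.7) to (2.4, 13.7), a distance of √(4.3² + 0.0²) ≈ 4.3.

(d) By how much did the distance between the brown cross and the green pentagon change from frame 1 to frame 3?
-4.7

Distance in frame 1: 15.3. Distance in frame 3: 10.6.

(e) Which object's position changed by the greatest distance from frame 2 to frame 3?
the red star

(moved 5.2; next 4.2)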